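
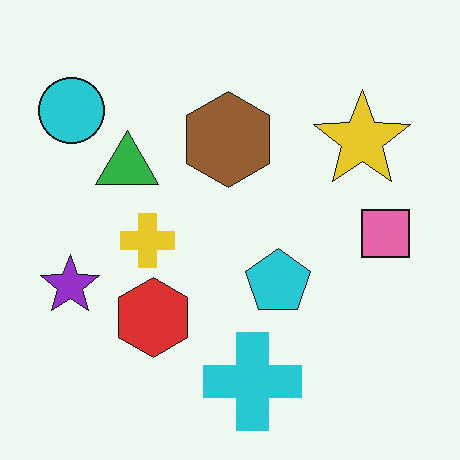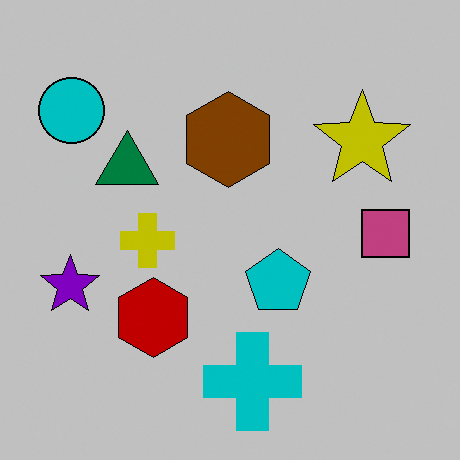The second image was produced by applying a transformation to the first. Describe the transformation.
The image was aggressively posterized.

Each flat color has snapped to a coarser quantized level — most visibly, the near-white background has dropped to a flat grey.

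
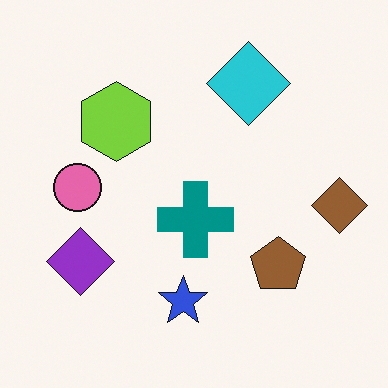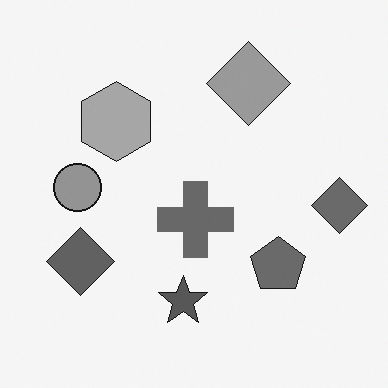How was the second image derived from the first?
It was converted to grayscale.

All color is removed — every shape is now a shade of grey.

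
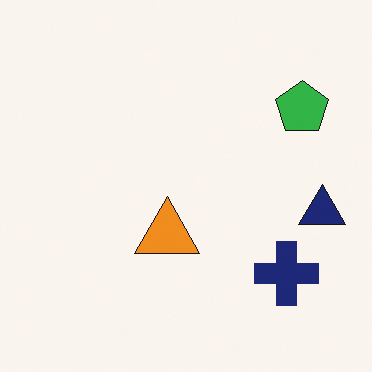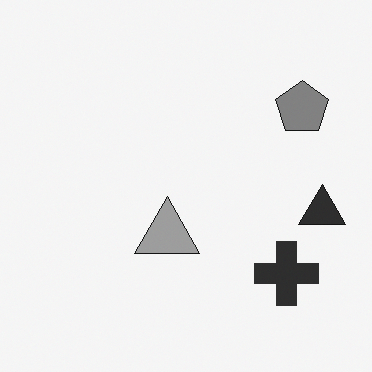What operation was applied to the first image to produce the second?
This is the original image converted to grayscale.

All color is removed — every shape is now a shade of grey.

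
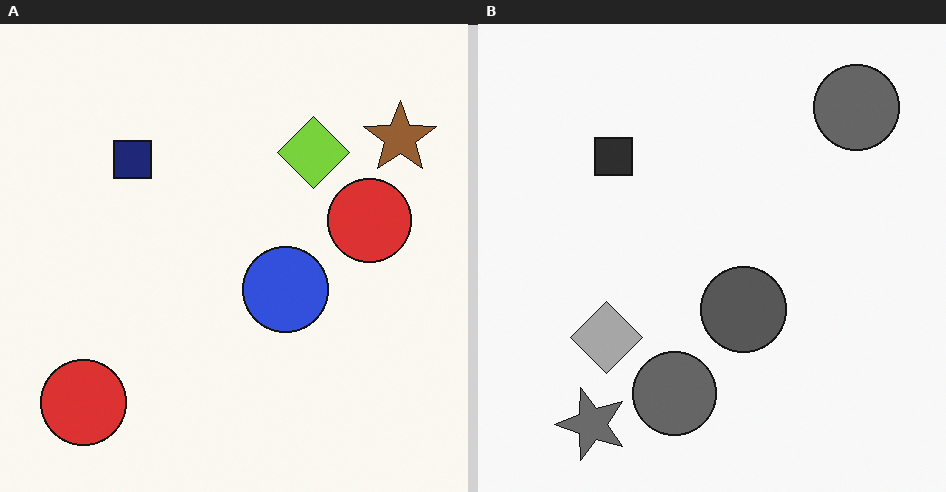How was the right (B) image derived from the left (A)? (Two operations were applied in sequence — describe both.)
The right (B) image is the left (A) converted to grayscale, then transposed (reflected across the top-left ↔ bottom-right diagonal).

All color is removed — every shape is now a shade of grey. Shapes have swapped their row and column positions — what was in the top-right is now in the bottom-left — a diagonal reflection.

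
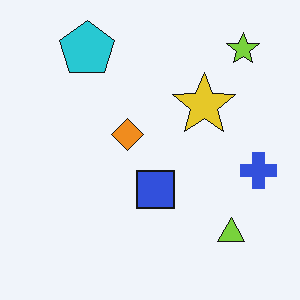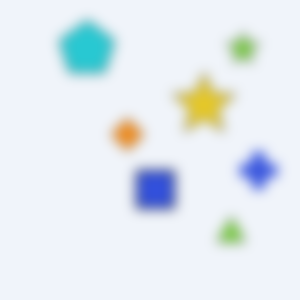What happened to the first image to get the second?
This is the original image strongly gaussian-blurred.

Shape edges and outlines are uniformly softened across the whole image.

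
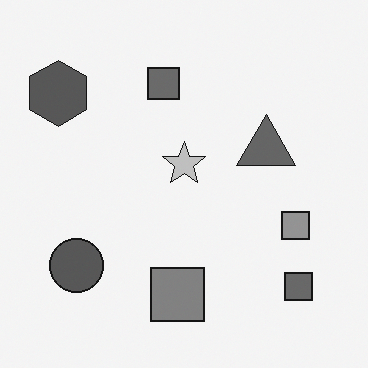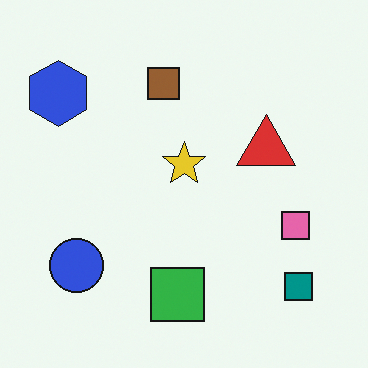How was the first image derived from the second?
It was converted to grayscale.

All color is removed — every shape is now a shade of grey.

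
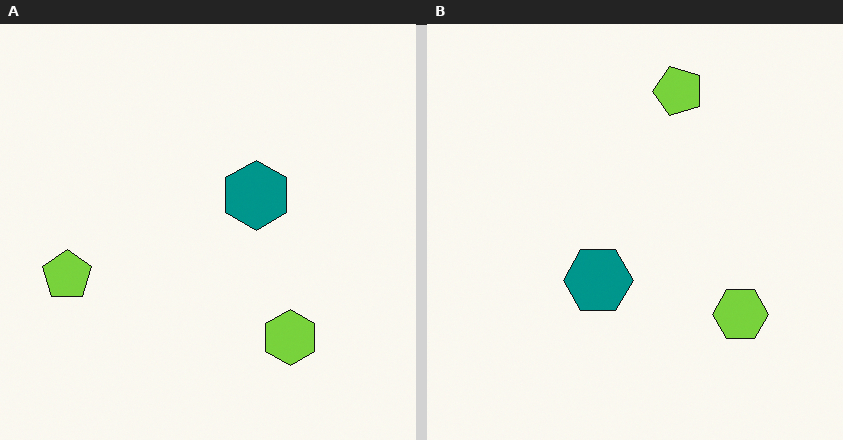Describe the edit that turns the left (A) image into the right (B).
This is the original image transposed (reflected across the top-left ↔ bottom-right diagonal).

Shapes have swapped their row and column positions — what was in the top-right is now in the bottom-left — a diagonal reflection.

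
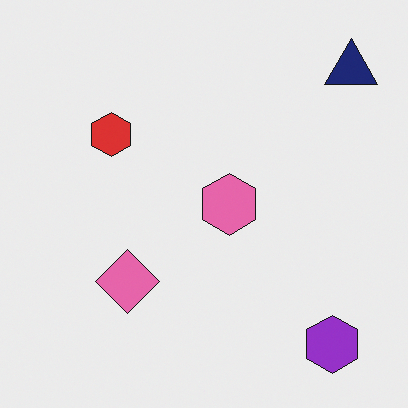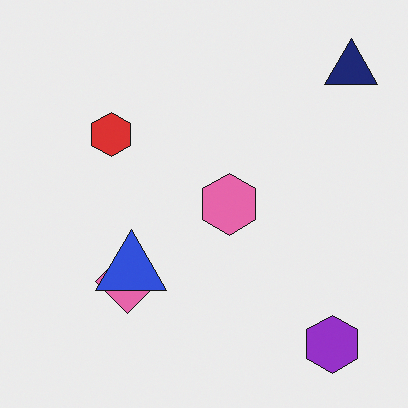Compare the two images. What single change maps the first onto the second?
It was overlaid with an additional blue triangle.

A blue triangle appears in the second image that is absent from the first.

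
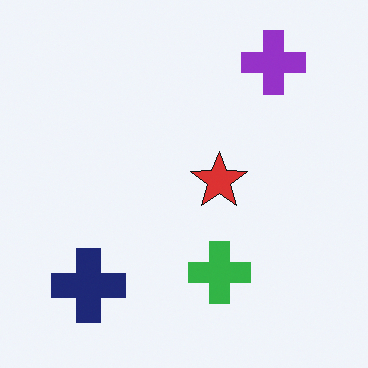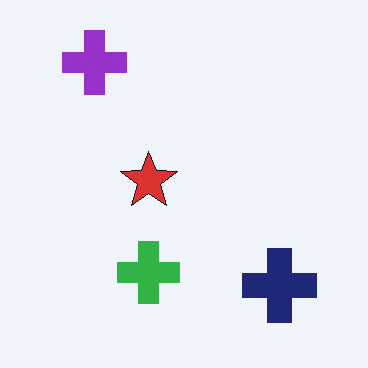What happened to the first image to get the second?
The transformation is: flipped horizontally (left ↔ right).

The navy cross is in the bottom-left of the first image and the bottom-right of the second — shapes on opposite sides of the vertical midline have swapped in a mirror flip.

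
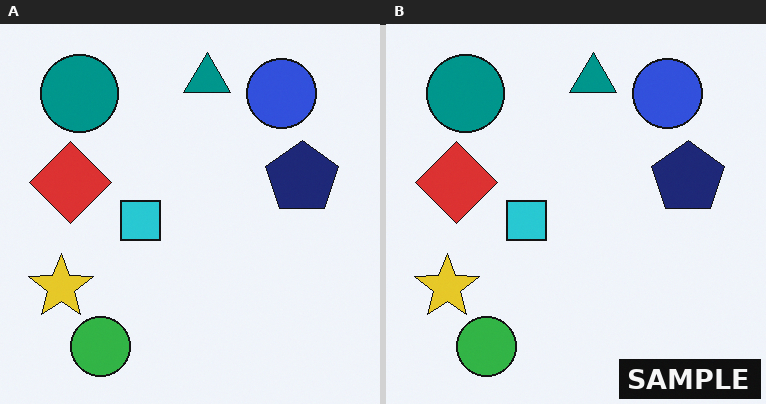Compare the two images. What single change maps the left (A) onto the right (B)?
This is the original image watermarked with the text "SAMPLE" in the lower-right corner.

A dark label reading "SAMPLE" appears in the lower-right corner.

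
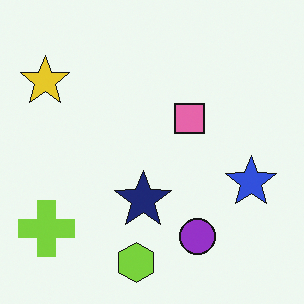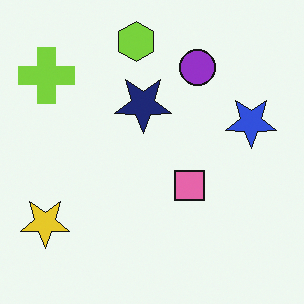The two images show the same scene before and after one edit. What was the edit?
The second image is the first flipped vertically (top ↔ bottom).

The lime hexagon is in the bottom of the first image and the top of the second — shapes on opposite sides of the horizontal midline have swapped in a mirror flip.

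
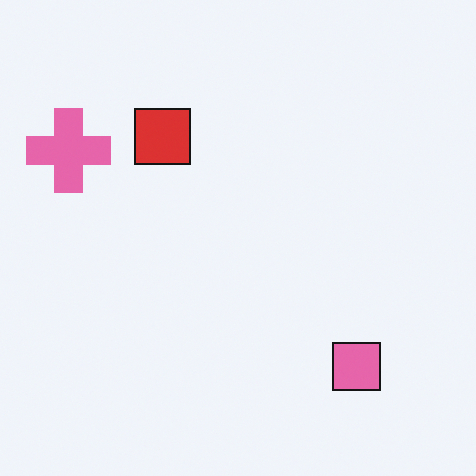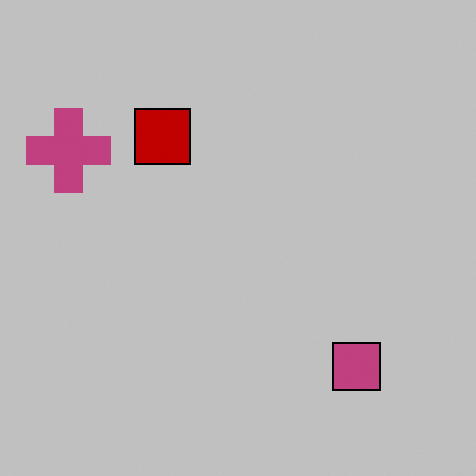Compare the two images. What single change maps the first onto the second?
It was aggressively posterized.

Each flat color has snapped to a coarser quantized level — most visibly, the near-white background has dropped to a flat grey.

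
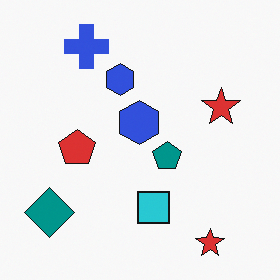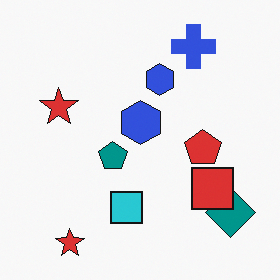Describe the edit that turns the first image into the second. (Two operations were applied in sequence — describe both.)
The image was flipped horizontally (left ↔ right), then overlaid with an additional red square.

The teal diamond is in the bottom-left of the first image and the bottom-right of the second — shapes on opposite sides of the vertical midline have swapped in a mirror flip. A red square appears in the second image that is absent from the first.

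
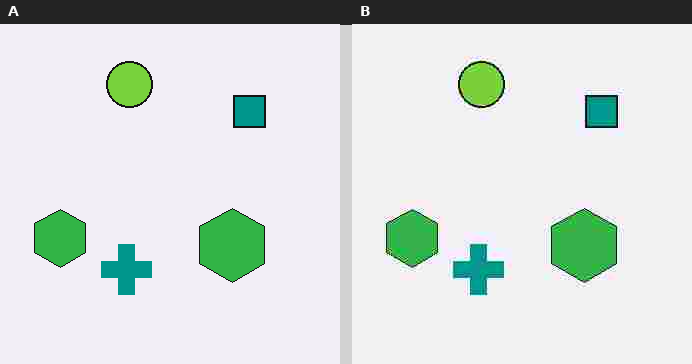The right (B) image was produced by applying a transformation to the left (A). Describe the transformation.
This is the original image heavily JPEG-compressed with obvious blocking artifacts.

Blocky 8×8 compression artifacts appear around shape edges and the flat background shows ringing — characteristic JPEG degradation.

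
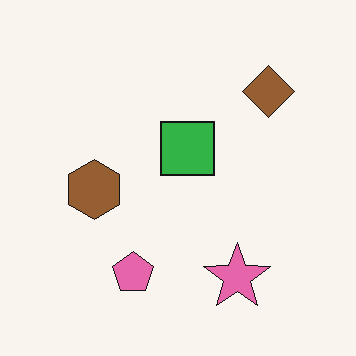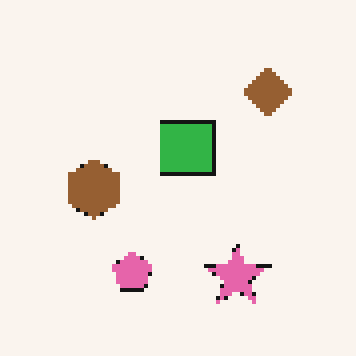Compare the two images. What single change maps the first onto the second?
This is the original image mildly pixelated.

Shapes are reduced to large square blocks; fine edges and outlines are lost — a downscale-then-upscale (mosaic) effect.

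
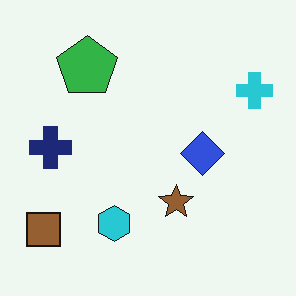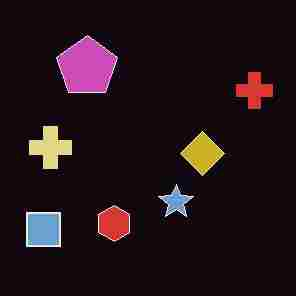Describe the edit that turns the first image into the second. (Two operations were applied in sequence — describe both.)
The image was color-inverted (negative), then degraded with heavy JPEG compression.

The light background has become dark and every shape's color is its complement — a photographic negative. Blocky 8×8 compression artifacts appear around shape edges and the flat background shows ringing — characteristic JPEG degradation.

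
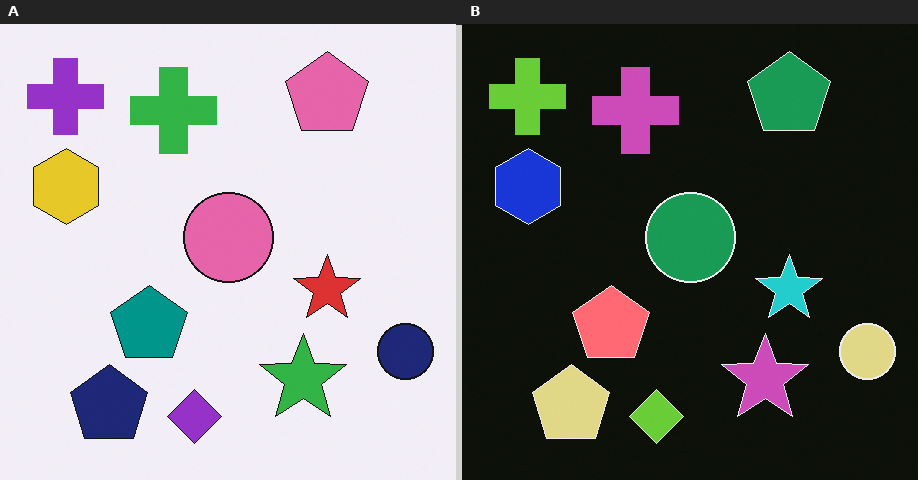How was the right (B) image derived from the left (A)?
It was color-inverted (negative).

The light background has become dark and every shape's color is its complement — a photographic negative.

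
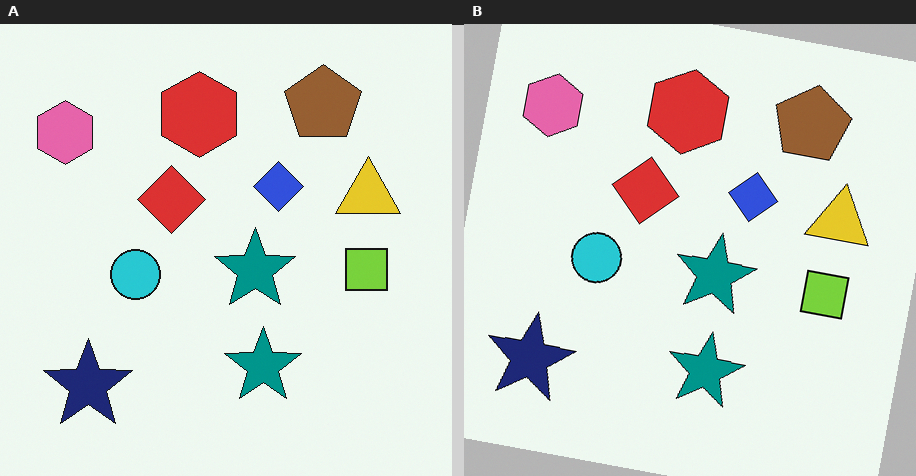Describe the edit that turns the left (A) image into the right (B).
It was rotated clockwise by a slight angle.

Every shape is tilted by the same angle and the image corners show triangular fill wedges — a whole-image rotation by a non-right angle.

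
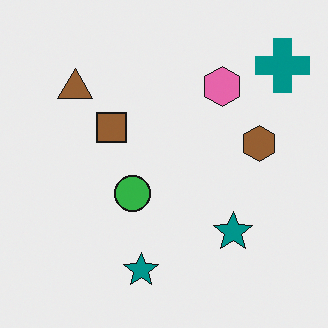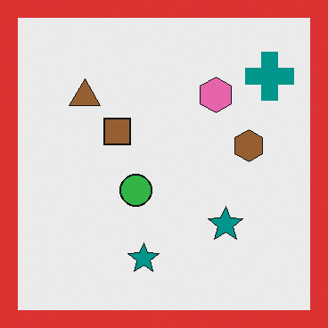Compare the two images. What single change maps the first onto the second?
The transformation is: framed with a red border.

A solid red frame runs around the edge of the second image, with the content slightly shrunk inside it.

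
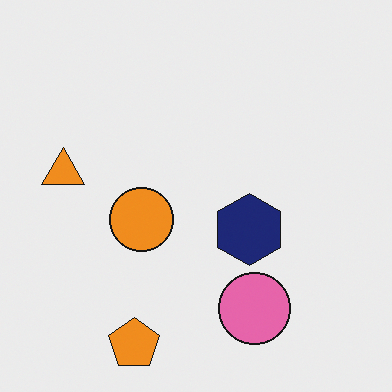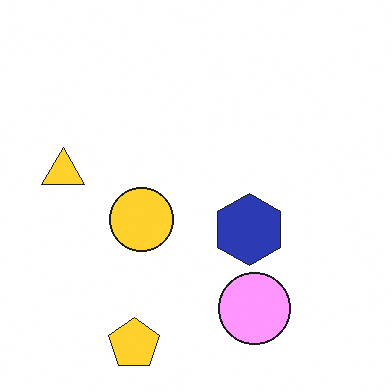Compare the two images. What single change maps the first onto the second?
The transformation is: noticeably brightened.

Every pixel — background and shapes alike — is uniformly brightened.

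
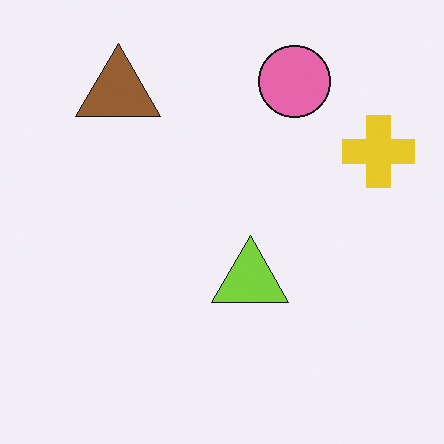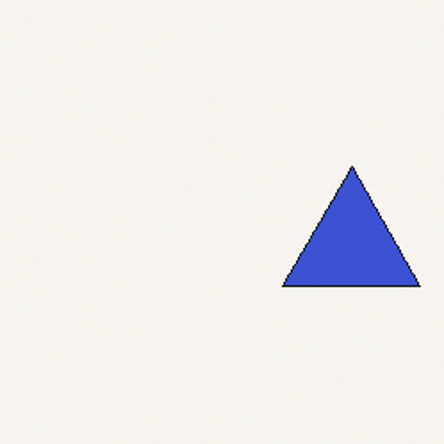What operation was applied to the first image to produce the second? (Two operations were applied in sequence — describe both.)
Hue-shifted through roughly a third of the color wheel, then cropped tightly and scaled back up.

Every shape's color has rotated by the same amount around the hue wheel — a uniform hue shift. The visible shapes are larger and the field of view is narrower; shapes near the original edges may be partly or wholly outside the frame — a crop-and-rescale.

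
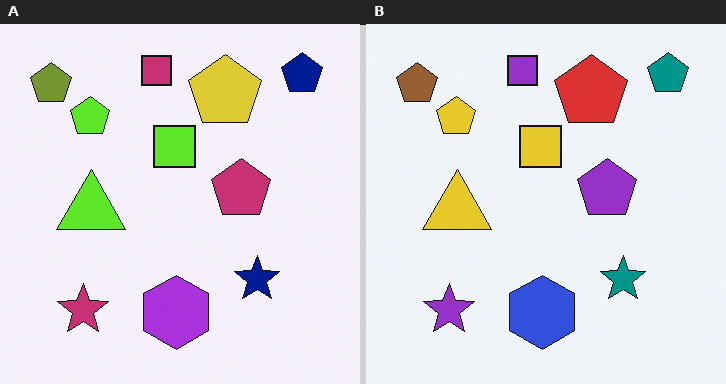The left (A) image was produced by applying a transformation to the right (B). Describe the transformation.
It was hue-shifted slightly.

Every shape's color has rotated by the same amount around the hue wheel — a uniform hue shift.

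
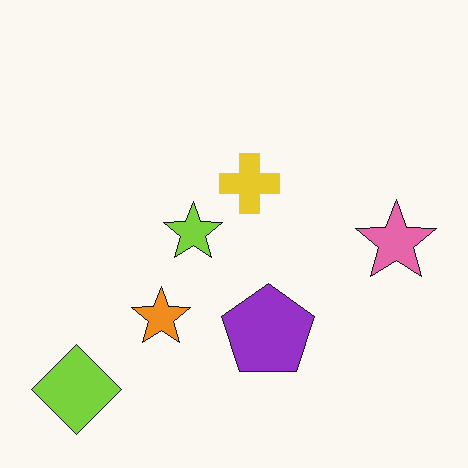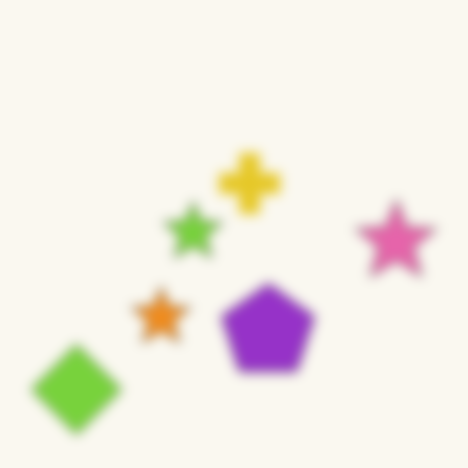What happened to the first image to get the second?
The second image is the first heavily blurred.

Shape edges and outlines are uniformly softened across the whole image.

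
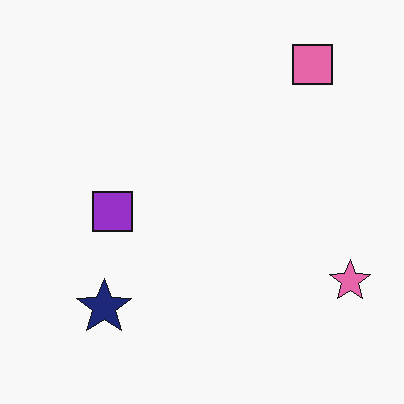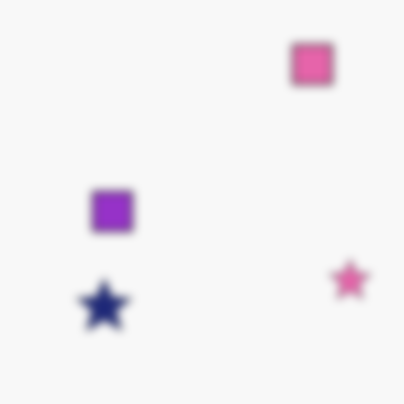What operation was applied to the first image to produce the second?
The transformation is: moderately blurred.

Shape edges and outlines are uniformly softened across the whole image.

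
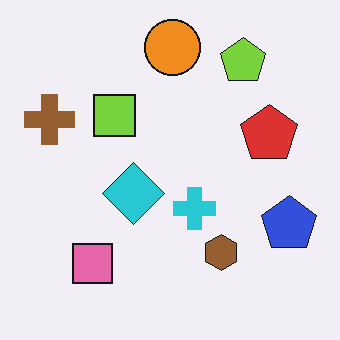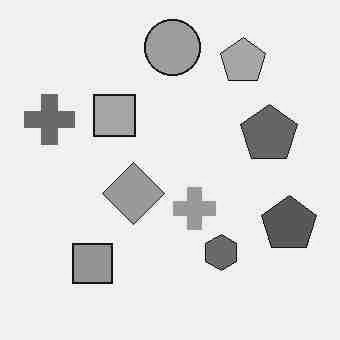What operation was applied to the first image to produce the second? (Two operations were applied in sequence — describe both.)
This is the original image heavily JPEG-compressed with obvious blocking artifacts, then converted to grayscale.

Blocky 8×8 compression artifacts appear around shape edges and the flat background shows ringing — characteristic JPEG degradation. All color is removed — every shape is now a shade of grey.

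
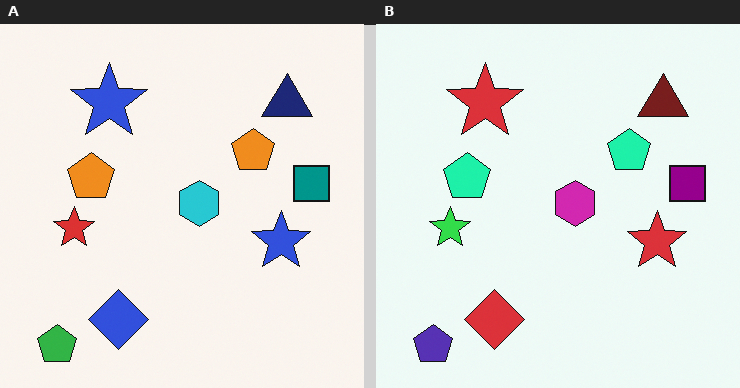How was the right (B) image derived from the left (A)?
It was hue-shifted through roughly a third of the color wheel.

Every shape's color has rotated by the same amount around the hue wheel — a uniform hue shift.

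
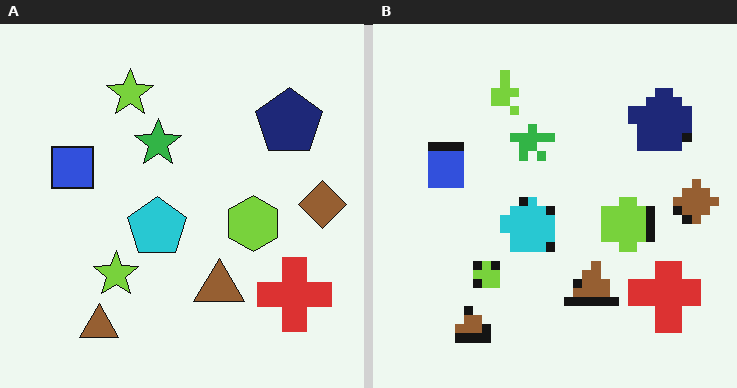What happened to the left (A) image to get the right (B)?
This is the original image coarsely pixelated.

Shapes are reduced to large square blocks; fine edges and outlines are lost — a downscale-then-upscale (mosaic) effect.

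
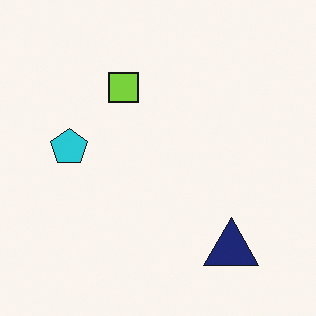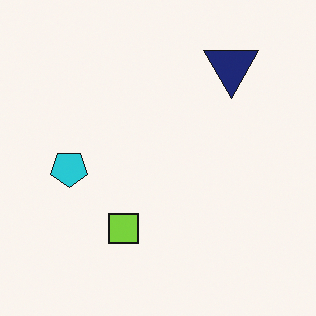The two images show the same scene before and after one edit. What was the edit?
It was flipped vertically (top ↔ bottom).

The navy triangle is in the bottom-right of the first image and the top-right of the second — shapes on opposite sides of the horizontal midline have swapped in a mirror flip.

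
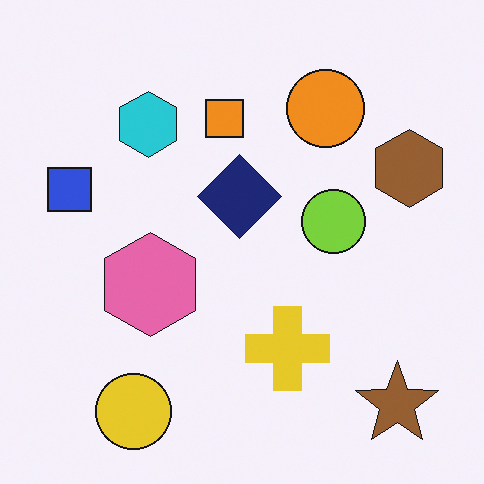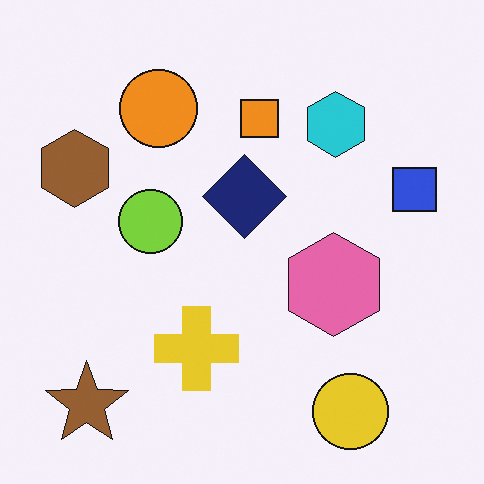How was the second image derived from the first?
The image was flipped horizontally (left ↔ right).

The blue square is in the left of the first image and the right of the second — shapes on opposite sides of the vertical midline have swapped in a mirror flip.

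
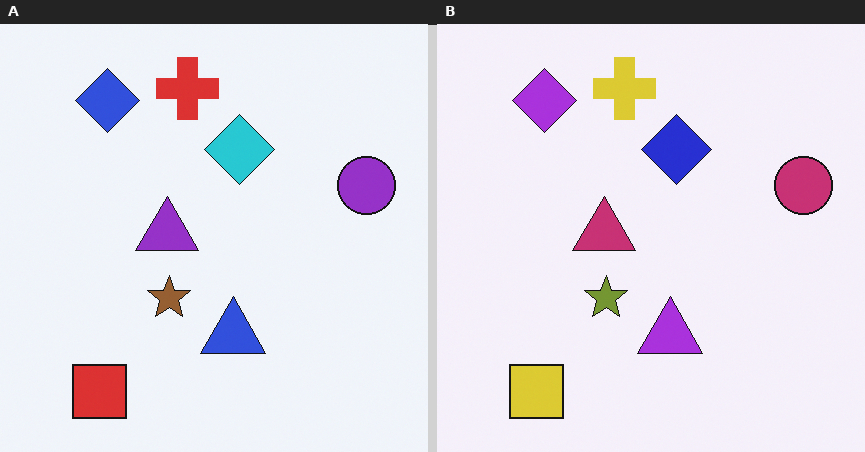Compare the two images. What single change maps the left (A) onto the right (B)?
It was hue-shifted slightly.

Every shape's color has rotated by the same amount around the hue wheel — a uniform hue shift.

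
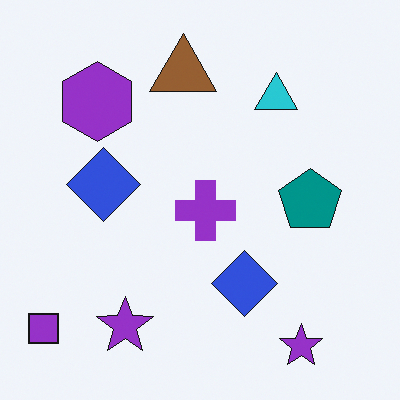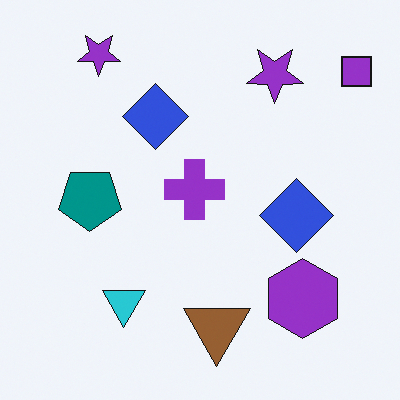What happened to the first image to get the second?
This is the original image rotated 180°.

The purple square sits in the bottom-left of the first image and the top-right of the second — consistent with a whole-image 180° rotation.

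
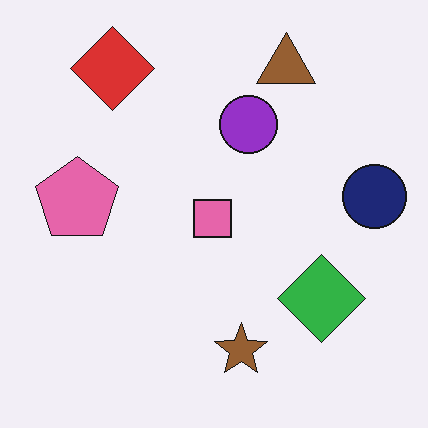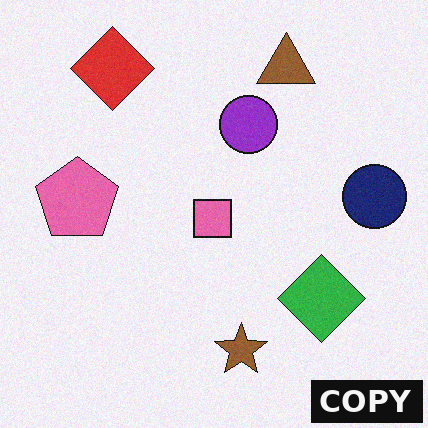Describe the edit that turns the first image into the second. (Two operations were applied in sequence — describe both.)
The image was degraded with subtle gaussian noise, then watermarked with the text "COPY" in the lower-right corner.

Random speckle covers the whole image, including the flat background. A dark label reading "COPY" appears in the lower-right corner.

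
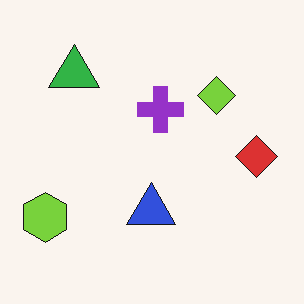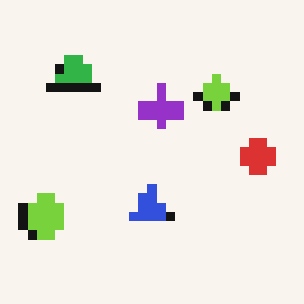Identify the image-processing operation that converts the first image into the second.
Coarsely pixelated.

Shapes are reduced to large square blocks; fine edges and outlines are lost — a downscale-then-upscale (mosaic) effect.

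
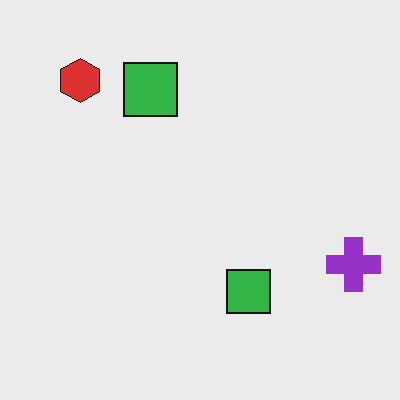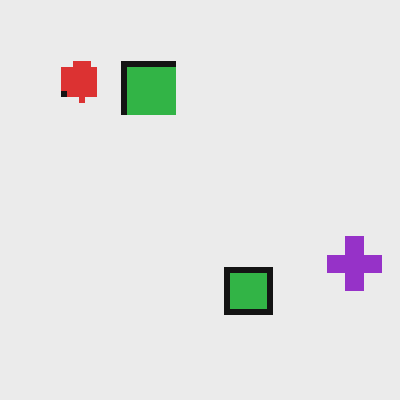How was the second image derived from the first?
The image was moderately pixelated.

Shapes are reduced to large square blocks; fine edges and outlines are lost — a downscale-then-upscale (mosaic) effect.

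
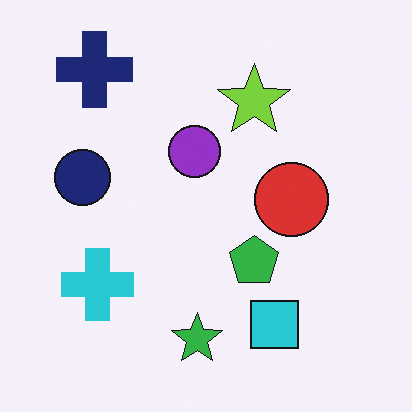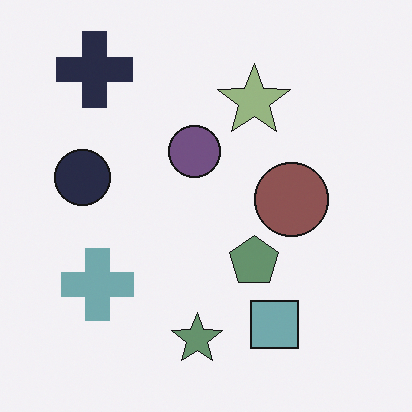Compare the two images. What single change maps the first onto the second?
It was made much more muted (saturation change).

All colors are more muted and greyish — a global saturation change.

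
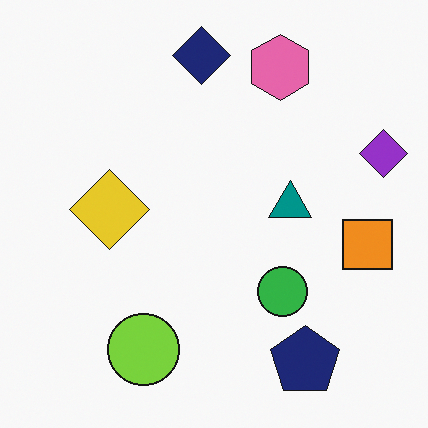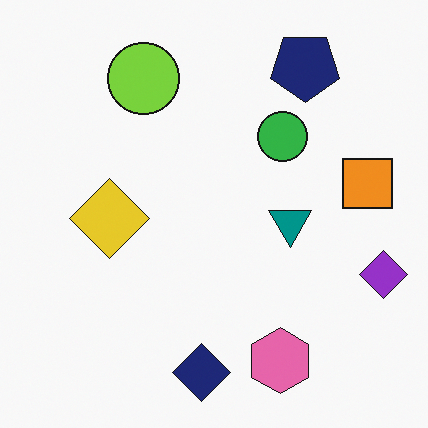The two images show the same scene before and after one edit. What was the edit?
The transformation is: flipped vertically (top ↔ bottom).

The navy diamond is in the top of the first image and the bottom of the second — shapes on opposite sides of the horizontal midline have swapped in a mirror flip.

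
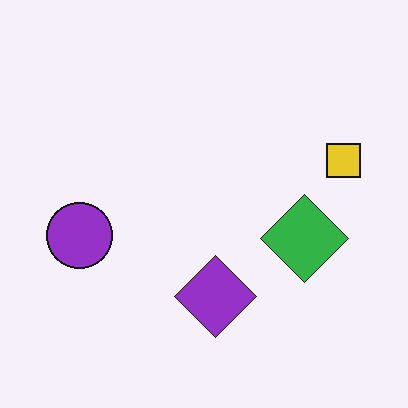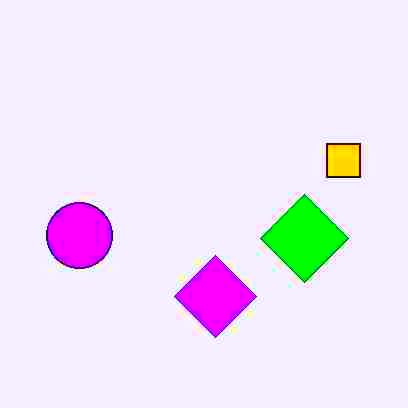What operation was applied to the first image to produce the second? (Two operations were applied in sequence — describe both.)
The second image is the first heavily JPEG-compressed with obvious blocking artifacts, then heavily oversaturated.

Blocky 8×8 compression artifacts appear around shape edges and the flat background shows ringing — characteristic JPEG degradation. All colors are more vivid — a global saturation change.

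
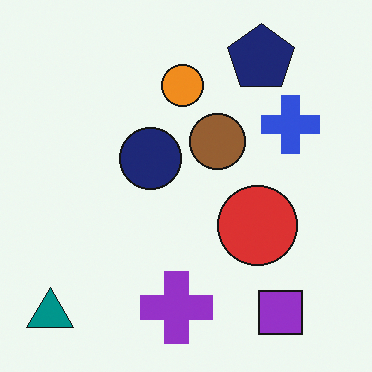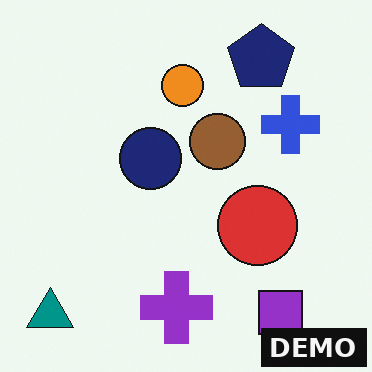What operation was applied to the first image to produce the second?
The second image is the first watermarked with the text "DEMO" in the lower-right corner.

A dark label reading "DEMO" appears in the lower-right corner.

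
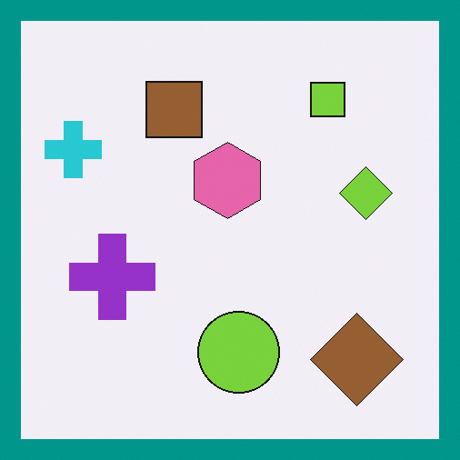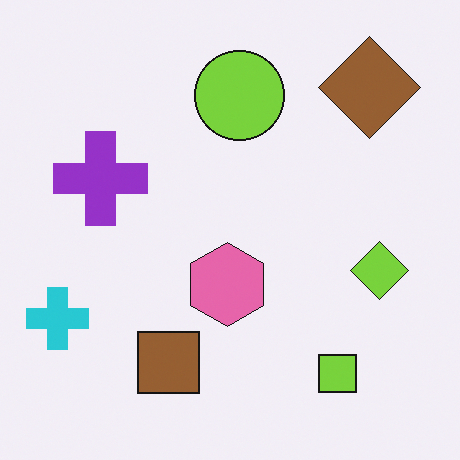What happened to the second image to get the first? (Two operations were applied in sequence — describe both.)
The first image is the second flipped vertically (top ↔ bottom), then framed with a teal border.

The lime square is in the bottom-right of the second image and the top-right of the first — shapes on opposite sides of the horizontal midline have swapped in a mirror flip. A solid teal frame runs around the edge of the first image, with the content slightly shrunk inside it.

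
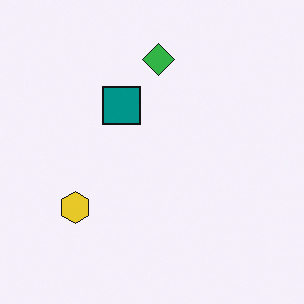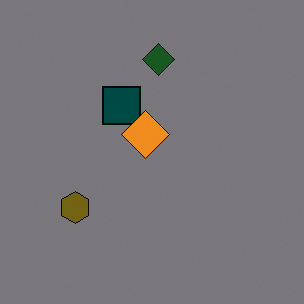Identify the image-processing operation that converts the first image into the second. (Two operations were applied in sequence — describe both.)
The transformation is: substantially darkened, then overlaid with an additional orange diamond.

Every pixel — background and shapes alike — is uniformly darkened. An orange diamond appears in the second image that is absent from the first.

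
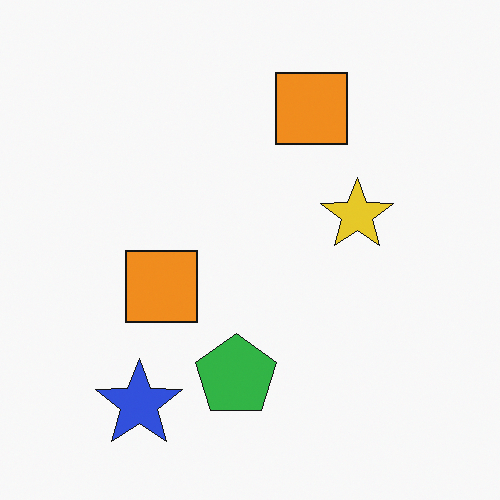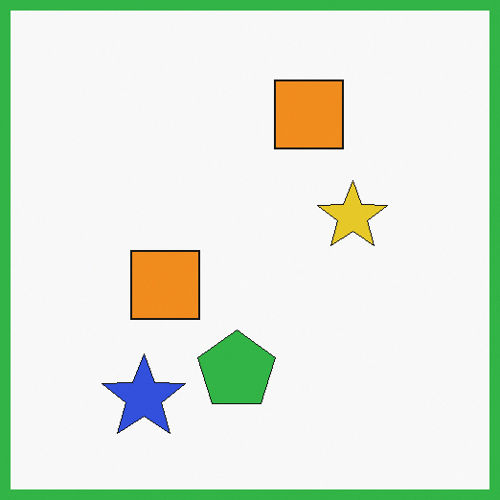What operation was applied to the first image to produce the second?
This is the original image framed with a green border.

A solid green frame runs around the edge of the second image, with the content slightly shrunk inside it.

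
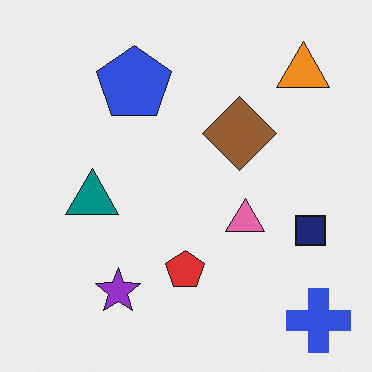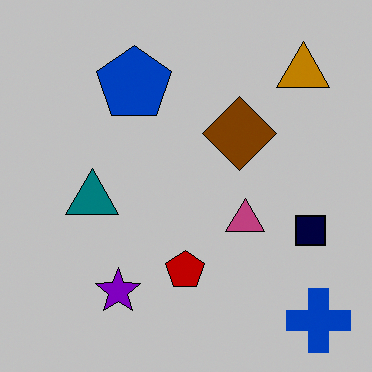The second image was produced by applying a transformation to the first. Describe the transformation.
The transformation is: heavily posterized to just a handful of flat colors.

Each flat color has snapped to a coarser quantized level — most visibly, the near-white background has dropped to a flat grey.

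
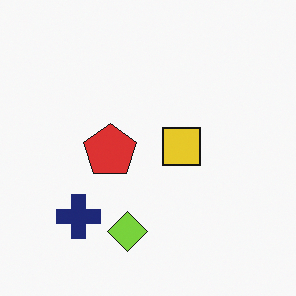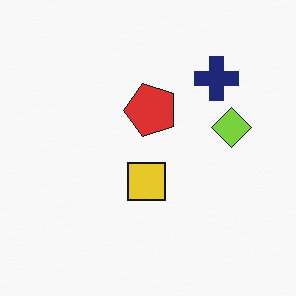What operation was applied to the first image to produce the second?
The image was transposed (reflected across the top-left ↔ bottom-right diagonal).

Shapes have swapped their row and column positions — what was in the top-right is now in the bottom-left — a diagonal reflection.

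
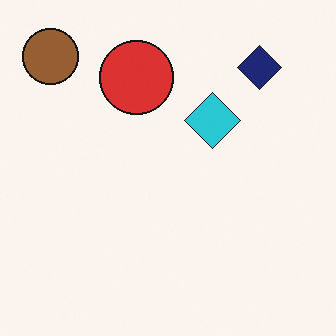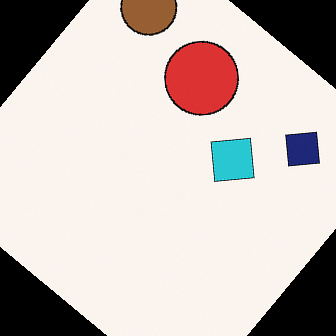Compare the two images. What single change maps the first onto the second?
This is the original image rotated clockwise by a large amount — several tens of degrees.

Every shape is tilted by the same angle and the image corners show triangular fill wedges — a whole-image rotation by a non-right angle.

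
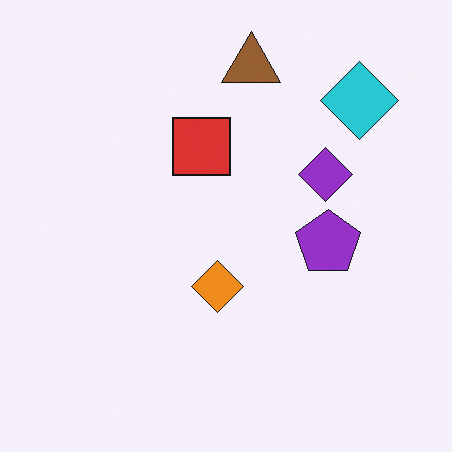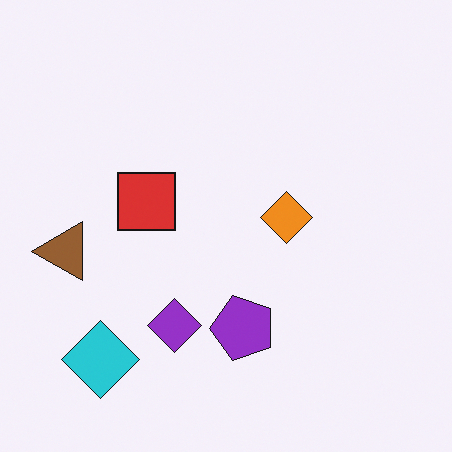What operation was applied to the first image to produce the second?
The image was transposed (reflected across the top-left ↔ bottom-right diagonal).

Shapes have swapped their row and column positions — what was in the top-right is now in the bottom-left — a diagonal reflection.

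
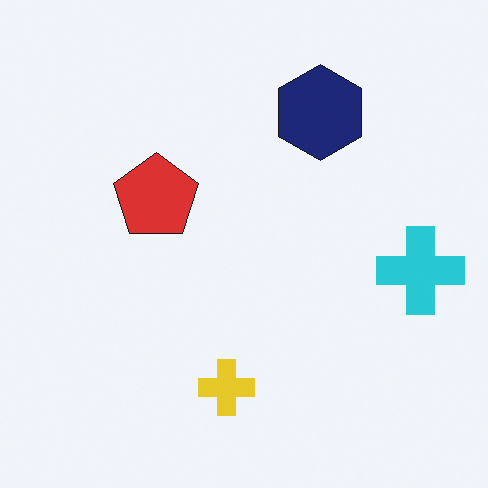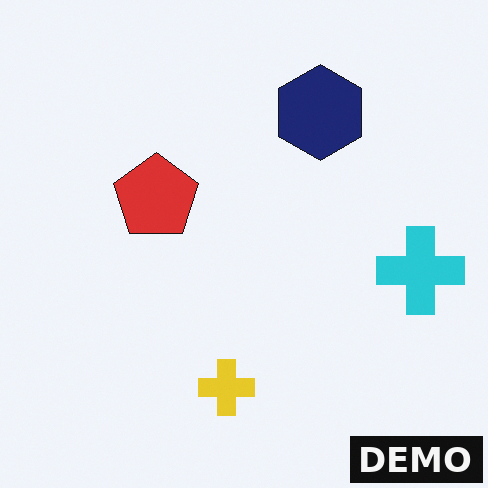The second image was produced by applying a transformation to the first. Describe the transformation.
The image was watermarked with the text "DEMO" in the lower-right corner.

A dark label reading "DEMO" appears in the lower-right corner.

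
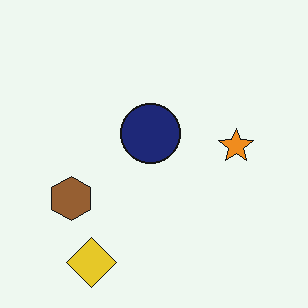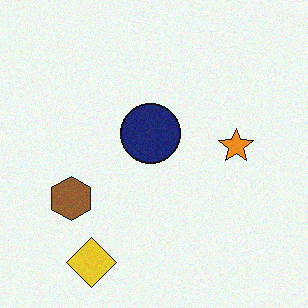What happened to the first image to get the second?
This is the original image degraded with light additive noise.

Random speckle covers the whole image, including the flat background.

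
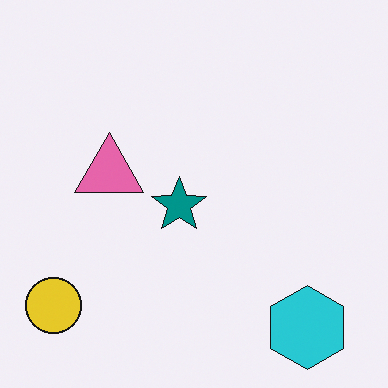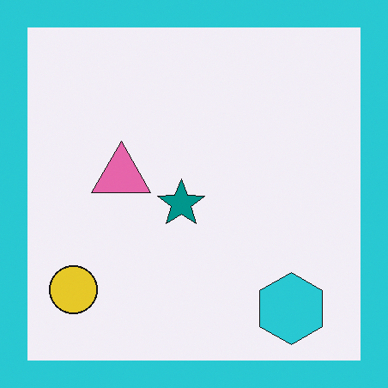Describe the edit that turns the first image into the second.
It was framed with a cyan border.

A solid cyan frame runs around the edge of the second image, with the content slightly shrunk inside it.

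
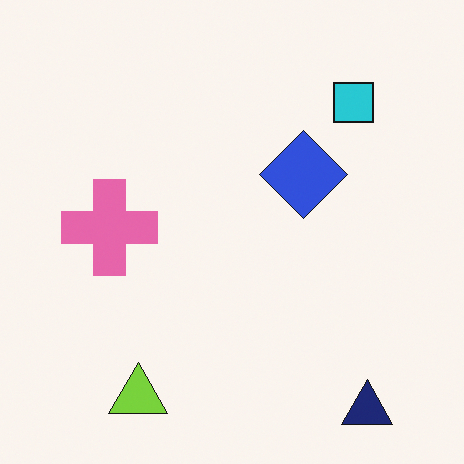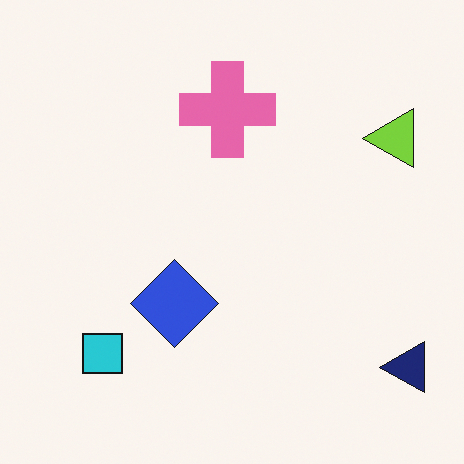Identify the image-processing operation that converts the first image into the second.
The transformation is: transposed (reflected across the top-left ↔ bottom-right diagonal).

Shapes have swapped their row and column positions — what was in the top-right is now in the bottom-left — a diagonal reflection.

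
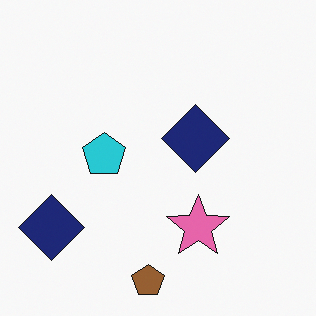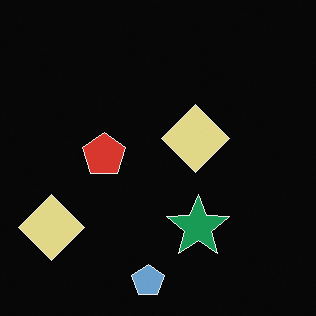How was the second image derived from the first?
This is the original image color-inverted (negative).

The light background has become dark and every shape's color is its complement — a photographic negative.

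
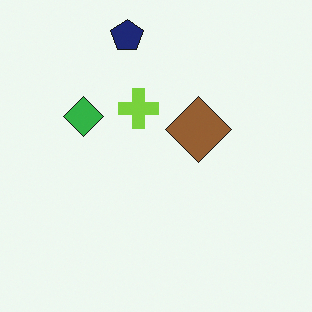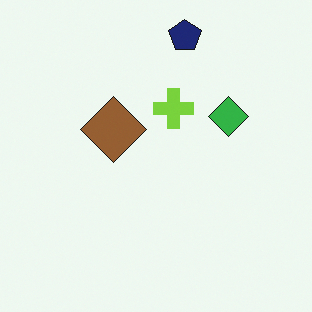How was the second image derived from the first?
This is the original image flipped horizontally (left ↔ right).

The green diamond is in the left of the first image and the right of the second — shapes on opposite sides of the vertical midline have swapped in a mirror flip.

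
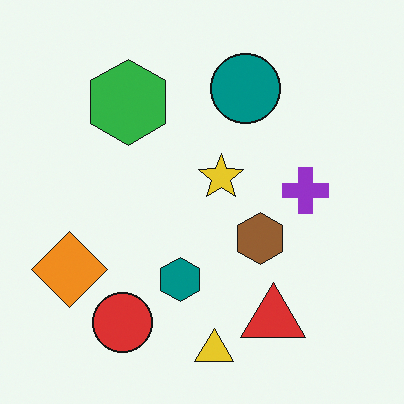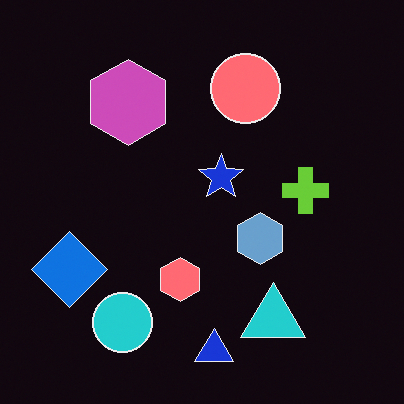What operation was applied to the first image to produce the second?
This is the original image color-inverted (negative).

The light background has become dark and every shape's color is its complement — a photographic negative.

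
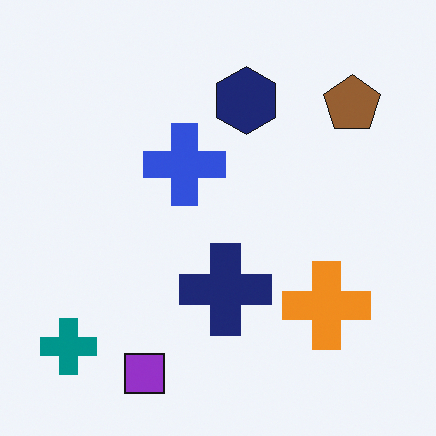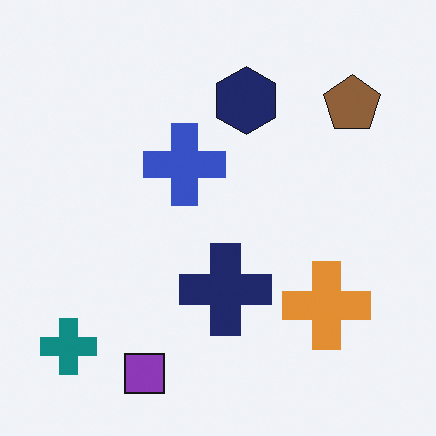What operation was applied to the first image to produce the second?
It was slightly desaturated.

All colors are more muted and greyish — a global saturation change.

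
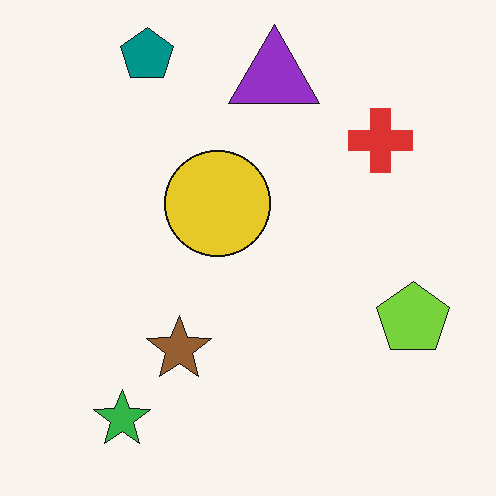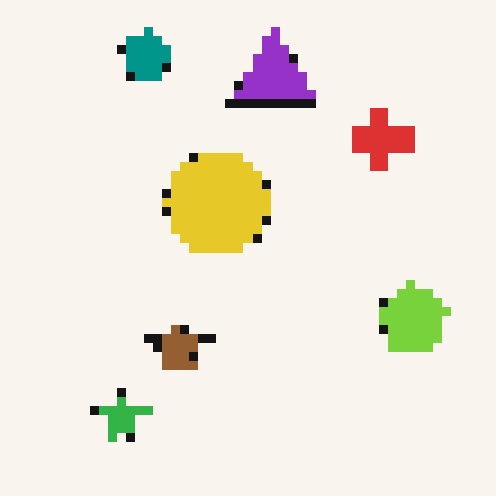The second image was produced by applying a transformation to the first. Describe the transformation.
Coarsely pixelated.

Shapes are reduced to large square blocks; fine edges and outlines are lost — a downscale-then-upscale (mosaic) effect.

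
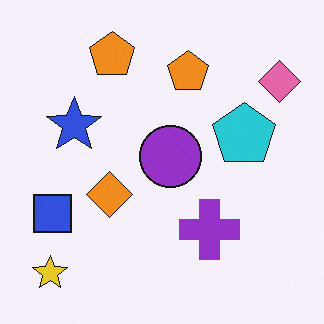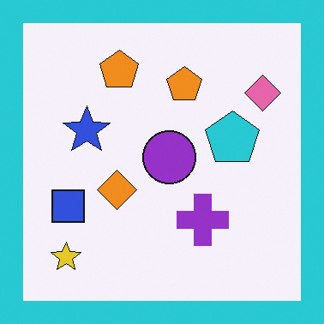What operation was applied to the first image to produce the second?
The second image is the first framed with a cyan border.

A solid cyan frame runs around the edge of the second image, with the content slightly shrunk inside it.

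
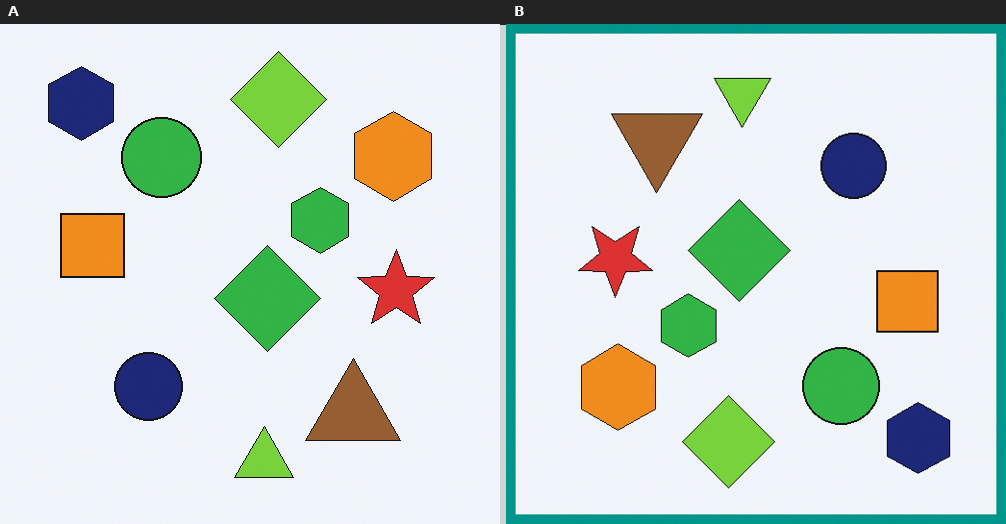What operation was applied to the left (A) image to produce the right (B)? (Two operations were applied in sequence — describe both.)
This is the original image rotated 180°, then framed with a teal border.

The navy hexagon sits in the top-left of the left (A) image and the bottom-right of the right (B) — consistent with a whole-image 180° rotation. A solid teal frame runs around the edge of the right (B) image, with the content slightly shrunk inside it.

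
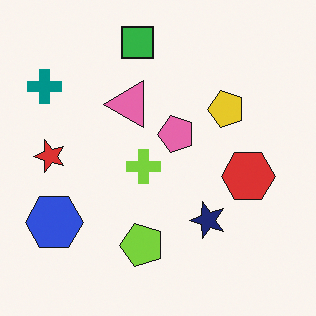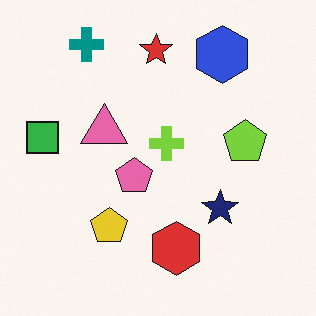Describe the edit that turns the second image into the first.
The image was transposed (reflected across the top-left ↔ bottom-right diagonal).

Shapes have swapped their row and column positions — what was in the top-right is now in the bottom-left — a diagonal reflection.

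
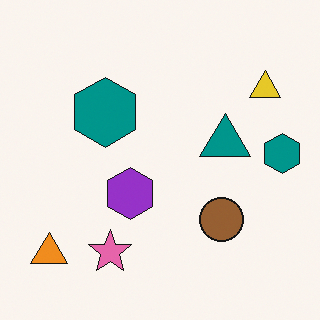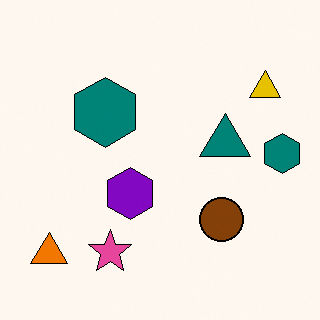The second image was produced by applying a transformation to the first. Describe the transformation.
It was given slightly increased contrast.

Tones are pushed away from mid-grey across the whole image — a global contrast change.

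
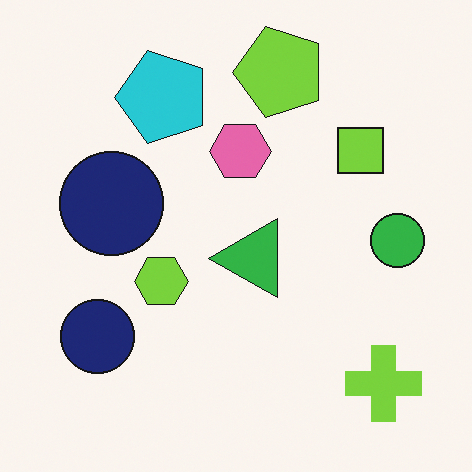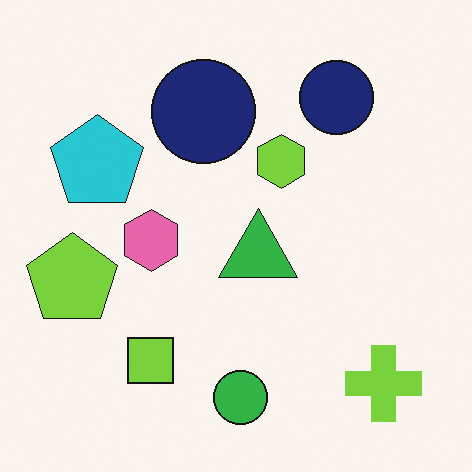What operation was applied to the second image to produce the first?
Transposed (reflected across the top-left ↔ bottom-right diagonal).

Shapes have swapped their row and column positions — what was in the top-right is now in the bottom-left — a diagonal reflection.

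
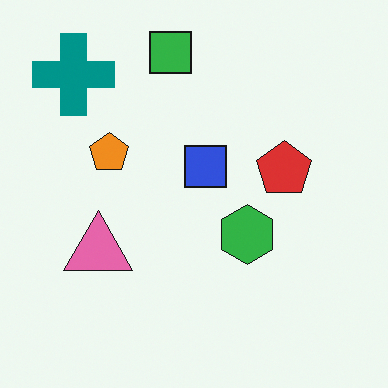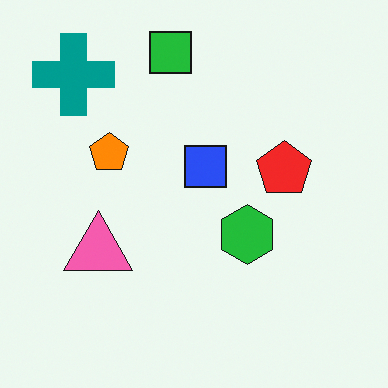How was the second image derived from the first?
The image was slightly oversaturated.

All colors are more vivid — a global saturation change.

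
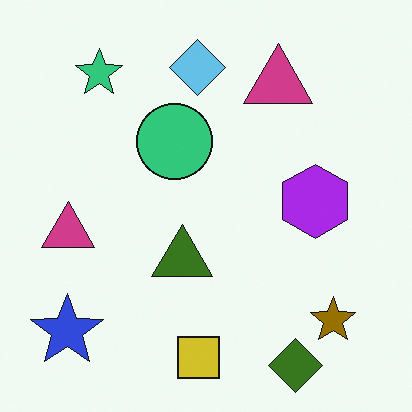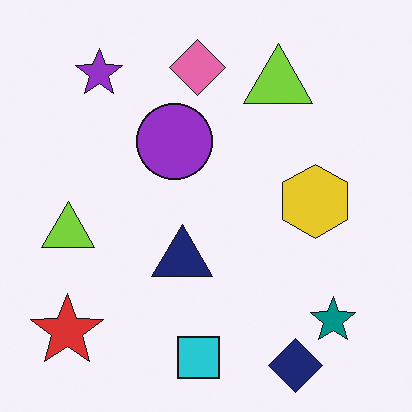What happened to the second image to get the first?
The first image is the second hue-shifted through roughly half the color wheel.

Every shape's color has rotated by the same amount around the hue wheel — a uniform hue shift.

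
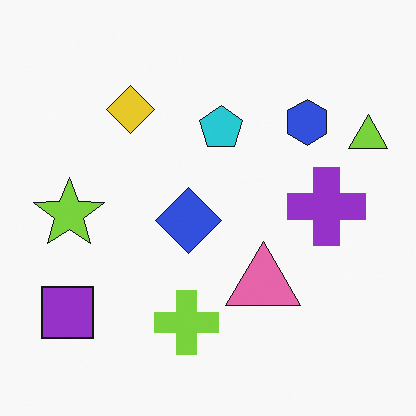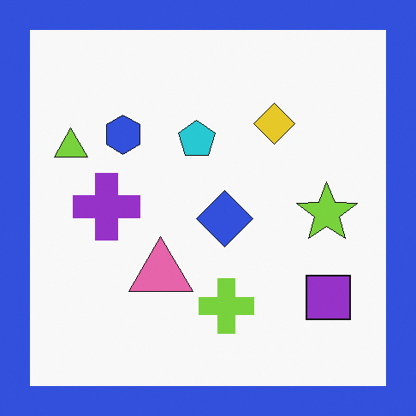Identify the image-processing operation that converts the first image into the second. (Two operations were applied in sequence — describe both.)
This is the original image flipped horizontally (left ↔ right), then framed with a blue border.

The lime triangle is in the top-right of the first image and the top-left of the second — shapes on opposite sides of the vertical midline have swapped in a mirror flip. A solid blue frame runs around the edge of the second image, with the content slightly shrunk inside it.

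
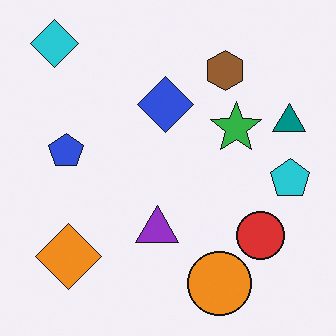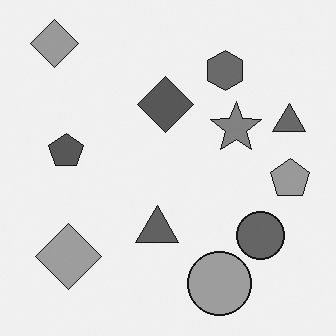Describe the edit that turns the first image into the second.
The image was converted to grayscale.

All color is removed — every shape is now a shade of grey.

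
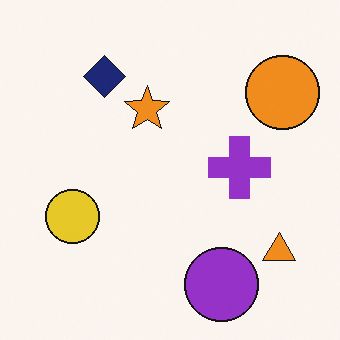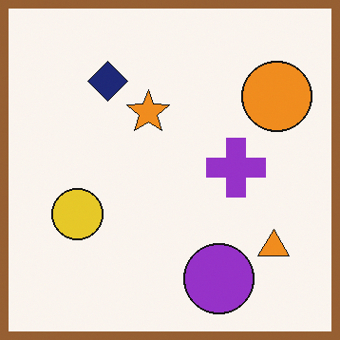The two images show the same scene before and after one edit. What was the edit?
The second image is the first framed with a brown border.

A solid brown frame runs around the edge of the second image, with the content slightly shrunk inside it.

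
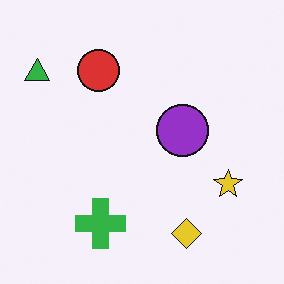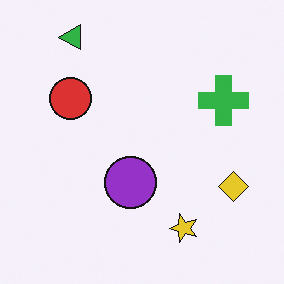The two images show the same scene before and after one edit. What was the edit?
The image was transposed (reflected across the top-left ↔ bottom-right diagonal).

Shapes have swapped their row and column positions — what was in the top-right is now in the bottom-left — a diagonal reflection.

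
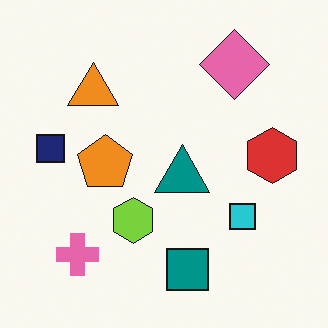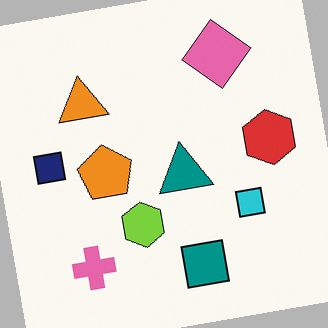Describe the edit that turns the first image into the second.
The image was rotated counter-clockwise by a small amount.

Every shape is tilted by the same angle and the image corners show triangular fill wedges — a whole-image rotation by a non-right angle.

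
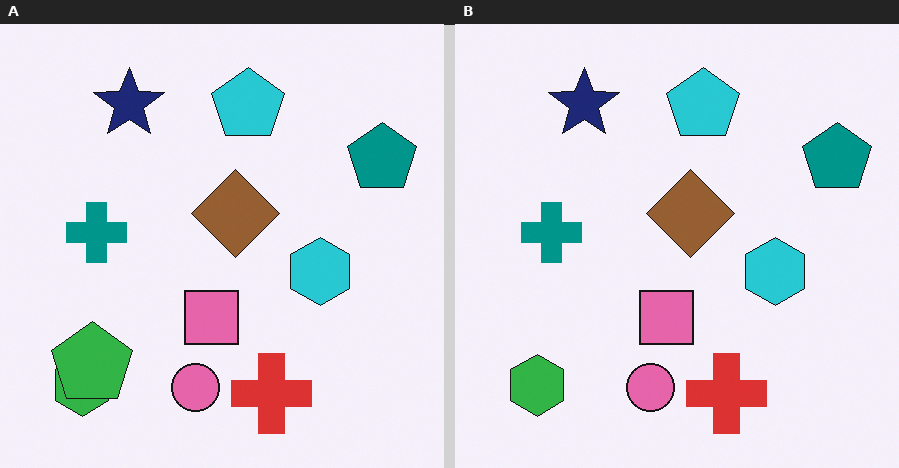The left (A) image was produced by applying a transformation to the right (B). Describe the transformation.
The transformation is: overlaid with an additional green pentagon.

A green pentagon appears in the left (A) image that is absent from the right (B).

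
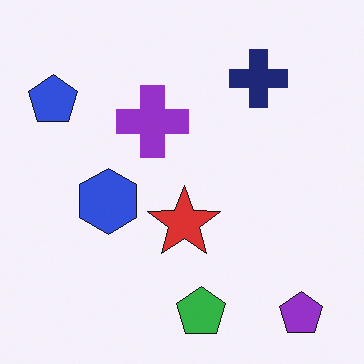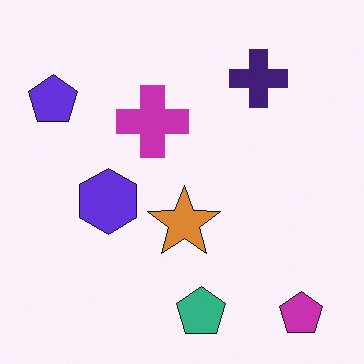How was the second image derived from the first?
The transformation is: hue-shifted by a small amount.

Every shape's color has rotated by the same amount around the hue wheel — a uniform hue shift.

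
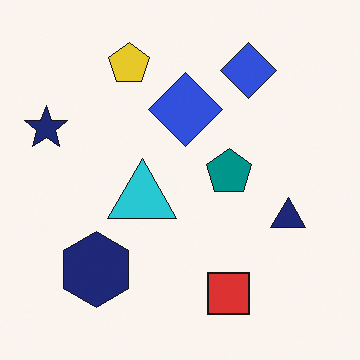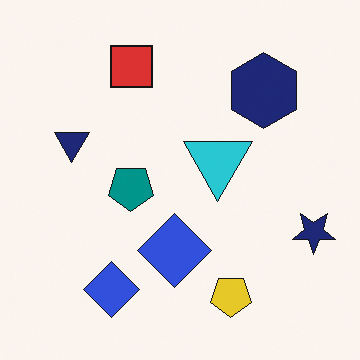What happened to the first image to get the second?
The image was rotated 180°.

The navy star sits in the left of the first image and the right of the second — consistent with a whole-image 180° rotation.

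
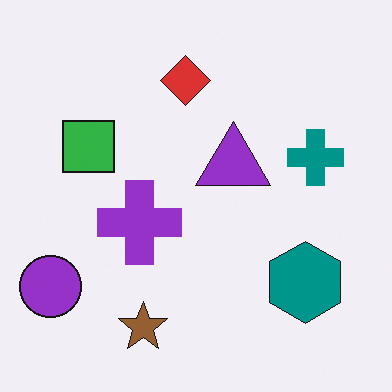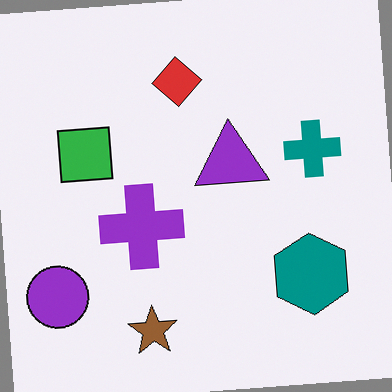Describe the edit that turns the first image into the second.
This is the original image rotated counter-clockwise by a small amount.

Every shape is tilted by the same angle and the image corners show triangular fill wedges — a whole-image rotation by a non-right angle.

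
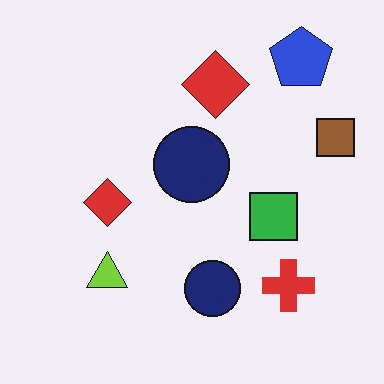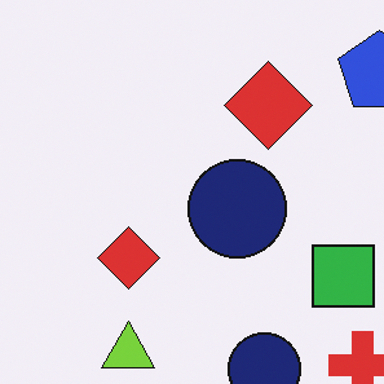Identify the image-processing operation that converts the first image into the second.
The second image is the first cropped to a modestly smaller region and rescaled.

The visible shapes are larger and the field of view is narrower; shapes near the original edges may be partly or wholly outside the frame — a crop-and-rescale.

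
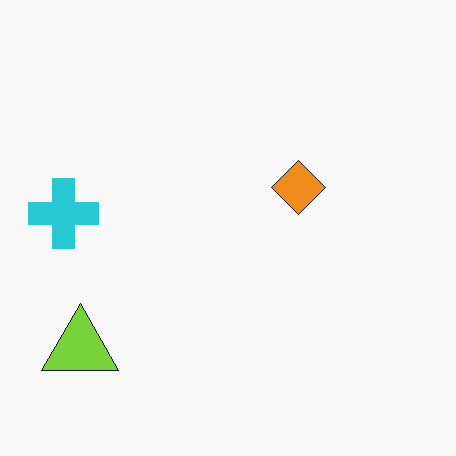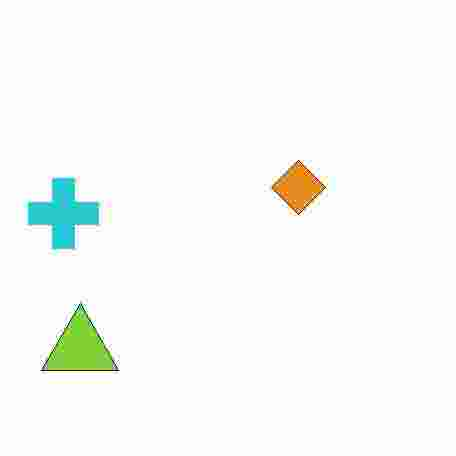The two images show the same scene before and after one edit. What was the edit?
The transformation is: degraded with heavy JPEG compression.

Blocky 8×8 compression artifacts appear around shape edges and the flat background shows ringing — characteristic JPEG degradation.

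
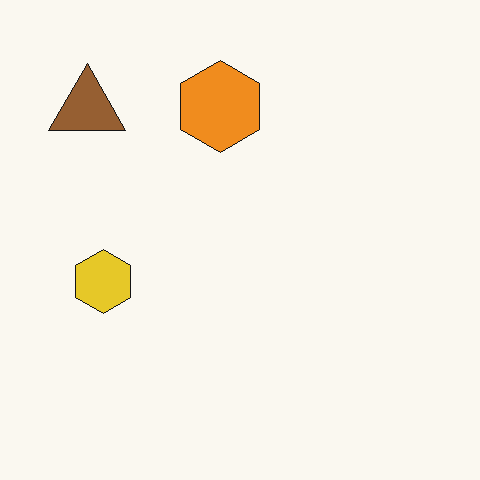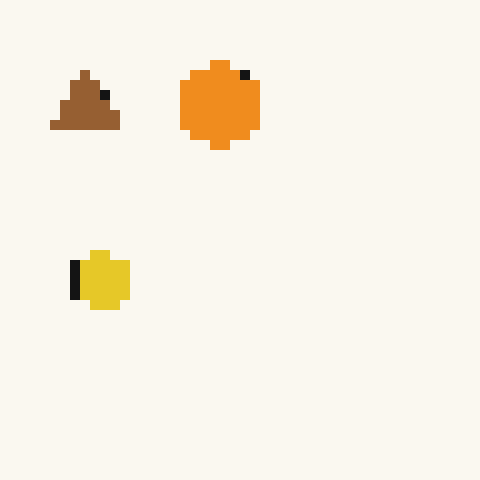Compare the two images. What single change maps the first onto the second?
The second image is the first coarsely pixelated.

Shapes are reduced to large square blocks; fine edges and outlines are lost — a downscale-then-upscale (mosaic) effect.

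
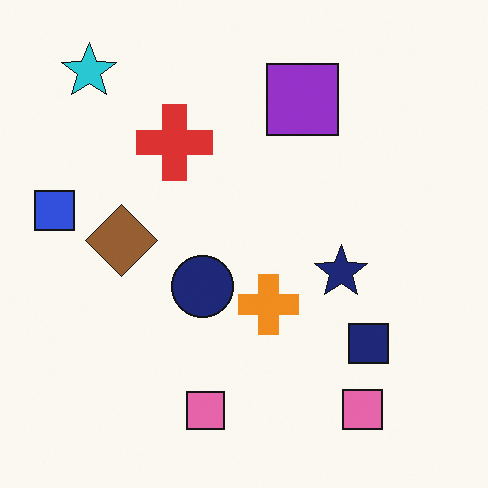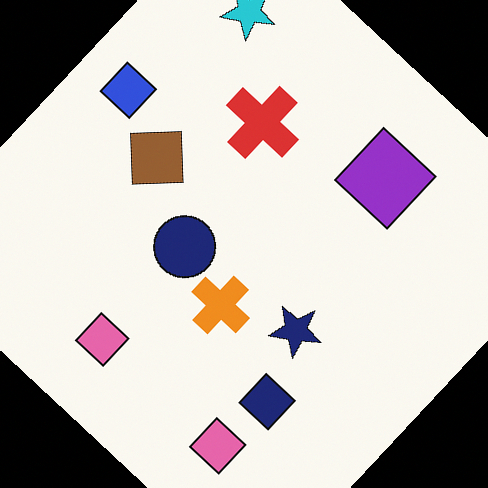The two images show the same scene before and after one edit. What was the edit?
It was rotated clockwise by a large amount — several tens of degrees.

Every shape is tilted by the same angle and the image corners show triangular fill wedges — a whole-image rotation by a non-right angle.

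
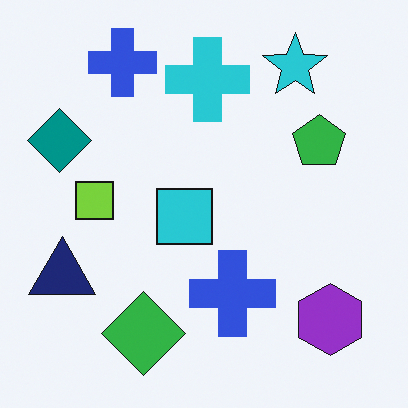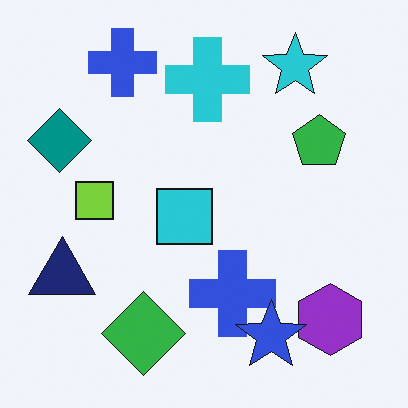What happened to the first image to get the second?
Overlaid with an additional blue star.

A blue star appears in the second image that is absent from the first.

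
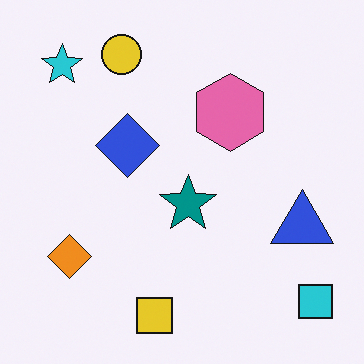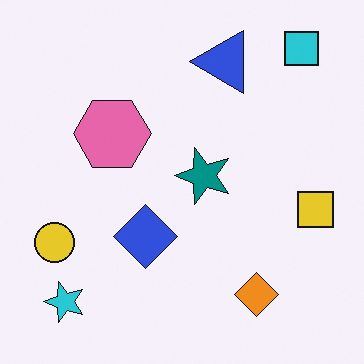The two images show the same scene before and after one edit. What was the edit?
The image was rotated 90° counter-clockwise.

The cyan square sits in the bottom-right of the first image and the top-right of the second — consistent with a whole-image 90° counter-clockwise rotation.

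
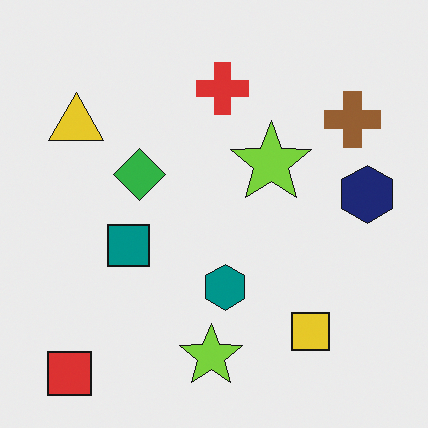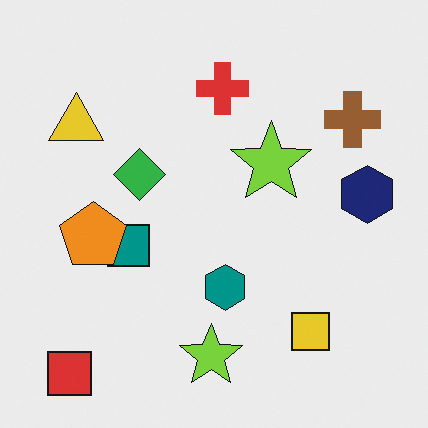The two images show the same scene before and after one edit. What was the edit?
The second image is the first overlaid with an additional orange pentagon.

An orange pentagon appears in the second image that is absent from the first.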